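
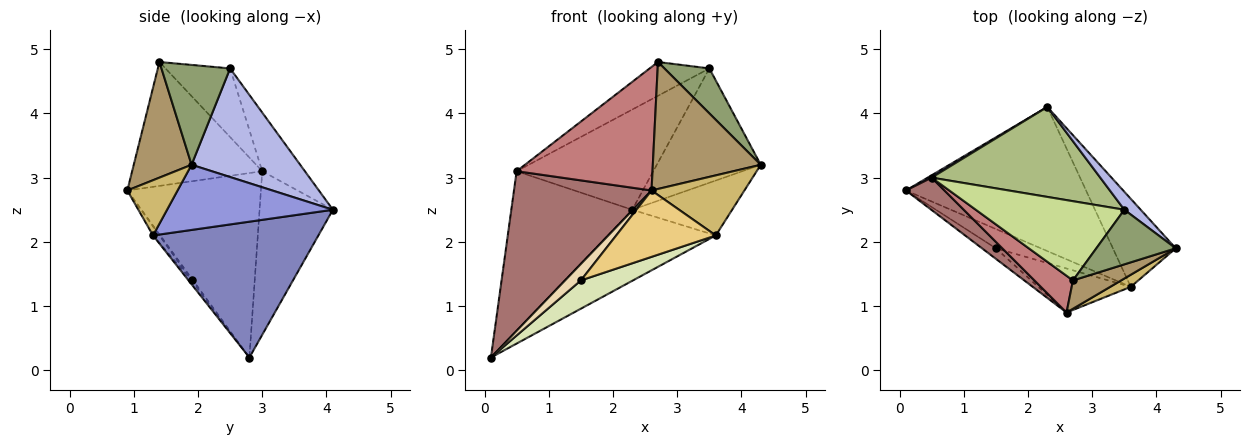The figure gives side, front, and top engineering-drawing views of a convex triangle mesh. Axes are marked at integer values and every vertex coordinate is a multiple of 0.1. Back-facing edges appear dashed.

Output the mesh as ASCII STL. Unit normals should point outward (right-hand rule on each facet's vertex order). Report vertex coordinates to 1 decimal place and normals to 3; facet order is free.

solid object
 facet normal -0.518 0.855 0.013
  outer loop
   vertex 0.5 3.0 3.1
   vertex 2.3 4.1 2.5
   vertex 0.1 2.8 0.2
  endloop
 endfacet
 facet normal 0.560 0.366 -0.743
  outer loop
   vertex 3.6 1.3 2.1
   vertex 0.1 2.8 0.2
   vertex 2.3 4.1 2.5
  endloop
 endfacet
 facet normal 0.660 0.398 -0.637
  outer loop
   vertex 3.6 1.3 2.1
   vertex 2.3 4.1 2.5
   vertex 4.3 1.9 3.2
  endloop
 endfacet
 facet normal 0.718 0.687 0.108
  outer loop
   vertex 3.5 2.5 4.7
   vertex 4.3 1.9 3.2
   vertex 2.3 4.1 2.5
  endloop
 endfacet
 facet normal 0.696 -0.456 0.554
  outer loop
   vertex 3.5 2.5 4.7
   vertex 2.7 1.4 4.8
   vertex 4.3 1.9 3.2
  endloop
 endfacet
 facet normal -0.226 0.725 0.651
  outer loop
   vertex 3.5 2.5 4.7
   vertex 2.3 4.1 2.5
   vertex 0.5 3.0 3.1
  endloop
 endfacet
 facet normal -0.391 0.361 0.846
  outer loop
   vertex 3.5 2.5 4.7
   vertex 0.5 3.0 3.1
   vertex 2.7 1.4 4.8
  endloop
 endfacet
 facet normal -0.048 -0.825 -0.563
  outer loop
   vertex 1.5 1.9 1.4
   vertex 0.1 2.8 0.2
   vertex 3.6 1.3 2.1
  endloop
 endfacet
 facet normal 0.463 -0.865 0.193
  outer loop
   vertex 2.6 0.9 2.8
   vertex 4.3 1.9 3.2
   vertex 2.7 1.4 4.8
  endloop
 endfacet
 facet normal 0.468 -0.866 0.174
  outer loop
   vertex 2.6 0.9 2.8
   vertex 3.6 1.3 2.1
   vertex 4.3 1.9 3.2
  endloop
 endfacet
 facet normal -0.054 -0.832 -0.552
  outer loop
   vertex 2.6 0.9 2.8
   vertex 1.5 1.9 1.4
   vertex 3.6 1.3 2.1
  endloop
 endfacet
 facet normal -0.079 -0.839 -0.538
  outer loop
   vertex 2.6 0.9 2.8
   vertex 0.1 2.8 0.2
   vertex 1.5 1.9 1.4
  endloop
 endfacet
 facet normal -0.689 -0.710 0.144
  outer loop
   vertex 2.6 0.9 2.8
   vertex 0.5 3.0 3.1
   vertex 0.1 2.8 0.2
  endloop
 endfacet
 facet normal -0.676 -0.706 0.210
  outer loop
   vertex 2.6 0.9 2.8
   vertex 2.7 1.4 4.8
   vertex 0.5 3.0 3.1
  endloop
 endfacet
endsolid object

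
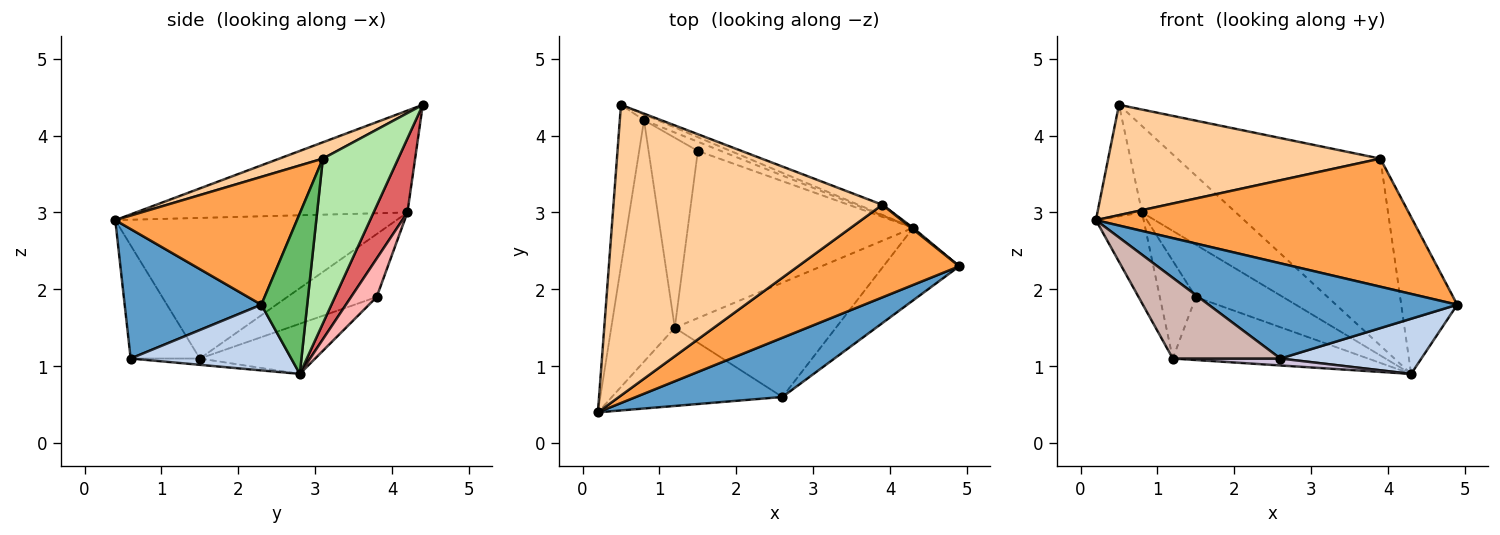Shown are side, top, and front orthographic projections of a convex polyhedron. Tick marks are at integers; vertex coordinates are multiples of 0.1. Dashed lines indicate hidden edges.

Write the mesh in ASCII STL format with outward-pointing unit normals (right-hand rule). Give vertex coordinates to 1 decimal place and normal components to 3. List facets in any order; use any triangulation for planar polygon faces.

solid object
 facet normal 0.423 -0.769 0.479
  outer loop
   vertex 2.6 0.6 1.1
   vertex 4.9 2.3 1.8
   vertex 0.2 0.4 2.9
  endloop
 endfacet
 facet normal 0.568 -0.498 -0.655
  outer loop
   vertex 2.6 0.6 1.1
   vertex 4.3 2.8 0.9
   vertex 4.9 2.3 1.8
  endloop
 endfacet
 facet normal 0.421 -0.735 0.531
  outer loop
   vertex 3.9 3.1 3.7
   vertex 0.2 0.4 2.9
   vertex 4.9 2.3 1.8
  endloop
 endfacet
 facet normal 0.057 -0.354 0.933
  outer loop
   vertex 3.9 3.1 3.7
   vertex 0.5 4.4 4.4
   vertex 0.2 0.4 2.9
  endloop
 endfacet
 facet normal 0.633 0.774 0.008
  outer loop
   vertex 3.9 3.1 3.7
   vertex 4.9 2.3 1.8
   vertex 4.3 2.8 0.9
  endloop
 endfacet
 facet normal 0.348 0.936 -0.051
  outer loop
   vertex 3.9 3.1 3.7
   vertex 4.3 2.8 0.9
   vertex 0.5 4.4 4.4
  endloop
 endfacet
 facet normal 0.339 0.939 -0.062
  outer loop
   vertex 0.8 4.2 3.0
   vertex 0.5 4.4 4.4
   vertex 4.3 2.8 0.9
  endloop
 endfacet
 facet normal 0.278 0.946 -0.167
  outer loop
   vertex 0.8 4.2 3.0
   vertex 4.3 2.8 0.9
   vertex 1.5 3.8 1.9
  endloop
 endfacet
 facet normal -0.961 0.158 -0.228
  outer loop
   vertex 0.8 4.2 3.0
   vertex 0.2 0.4 2.9
   vertex 0.5 4.4 4.4
  endloop
 endfacet
 facet normal -0.039 -0.061 -0.997
  outer loop
   vertex 1.2 1.5 1.1
   vertex 4.3 2.8 0.9
   vertex 2.6 0.6 1.1
  endloop
 endfacet
 facet normal -0.204 0.345 -0.916
  outer loop
   vertex 1.2 1.5 1.1
   vertex 1.5 3.8 1.9
   vertex 4.3 2.8 0.9
  endloop
 endfacet
 facet normal -0.419 -0.652 -0.632
  outer loop
   vertex 1.2 1.5 1.1
   vertex 2.6 0.6 1.1
   vertex 0.2 0.4 2.9
  endloop
 endfacet
 facet normal -0.901 0.153 -0.407
  outer loop
   vertex 1.2 1.5 1.1
   vertex 0.2 0.4 2.9
   vertex 0.8 4.2 3.0
  endloop
 endfacet
 facet normal -0.751 0.302 -0.588
  outer loop
   vertex 1.2 1.5 1.1
   vertex 0.8 4.2 3.0
   vertex 1.5 3.8 1.9
  endloop
 endfacet
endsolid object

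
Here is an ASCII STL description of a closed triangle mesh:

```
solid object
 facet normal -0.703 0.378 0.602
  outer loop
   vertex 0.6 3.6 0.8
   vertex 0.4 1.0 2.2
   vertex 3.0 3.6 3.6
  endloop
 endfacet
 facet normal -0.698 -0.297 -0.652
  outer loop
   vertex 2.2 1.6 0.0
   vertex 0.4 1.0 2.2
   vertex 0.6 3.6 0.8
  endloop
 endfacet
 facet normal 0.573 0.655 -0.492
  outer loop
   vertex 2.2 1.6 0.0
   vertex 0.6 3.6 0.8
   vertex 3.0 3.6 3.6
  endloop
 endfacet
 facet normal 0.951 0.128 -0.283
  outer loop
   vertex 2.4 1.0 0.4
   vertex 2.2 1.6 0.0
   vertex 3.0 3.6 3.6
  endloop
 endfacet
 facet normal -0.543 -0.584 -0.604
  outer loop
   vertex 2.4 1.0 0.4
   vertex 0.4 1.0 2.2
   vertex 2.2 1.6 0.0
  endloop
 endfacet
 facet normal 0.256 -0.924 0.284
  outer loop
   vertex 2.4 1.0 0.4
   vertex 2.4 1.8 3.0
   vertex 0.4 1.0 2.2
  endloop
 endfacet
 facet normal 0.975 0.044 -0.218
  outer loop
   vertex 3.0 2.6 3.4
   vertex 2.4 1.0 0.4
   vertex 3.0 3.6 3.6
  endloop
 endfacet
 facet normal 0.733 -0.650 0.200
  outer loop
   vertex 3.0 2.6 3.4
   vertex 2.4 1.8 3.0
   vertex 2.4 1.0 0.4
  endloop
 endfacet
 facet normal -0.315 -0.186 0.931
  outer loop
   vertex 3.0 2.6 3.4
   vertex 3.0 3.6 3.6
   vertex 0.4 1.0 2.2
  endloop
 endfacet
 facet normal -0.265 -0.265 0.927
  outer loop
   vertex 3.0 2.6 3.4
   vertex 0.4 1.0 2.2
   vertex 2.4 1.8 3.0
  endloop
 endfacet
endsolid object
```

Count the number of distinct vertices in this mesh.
7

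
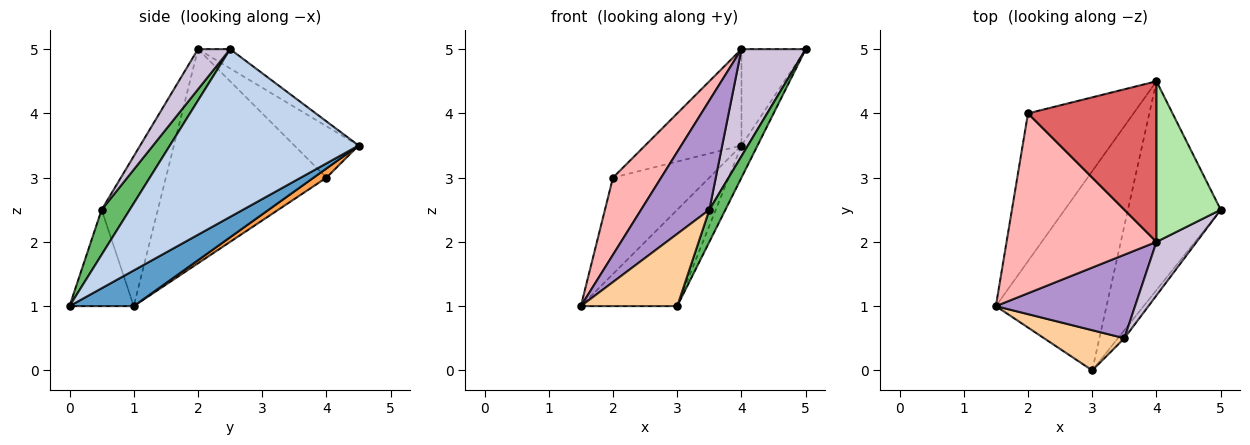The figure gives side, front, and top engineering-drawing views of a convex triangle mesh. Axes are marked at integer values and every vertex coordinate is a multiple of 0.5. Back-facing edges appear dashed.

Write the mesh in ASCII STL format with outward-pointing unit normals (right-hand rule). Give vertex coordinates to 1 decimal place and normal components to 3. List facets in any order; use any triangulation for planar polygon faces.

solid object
 facet normal 0.279 0.418 -0.864
  outer loop
   vertex 3.0 0.0 1.0
   vertex 1.5 1.0 1.0
   vertex 4.0 4.5 3.5
  endloop
 endfacet
 facet normal 0.873 0.074 -0.483
  outer loop
   vertex 3.0 0.0 1.0
   vertex 4.0 4.5 3.5
   vertex 5.0 2.5 5.0
  endloop
 endfacet
 facet normal 0.073 0.545 -0.835
  outer loop
   vertex 2.0 4.0 3.0
   vertex 4.0 4.5 3.5
   vertex 1.5 1.0 1.0
  endloop
 endfacet
 facet normal -0.504 -0.755 0.420
  outer loop
   vertex 3.5 0.5 2.5
   vertex 1.5 1.0 1.0
   vertex 3.0 0.0 1.0
  endloop
 endfacet
 facet normal 0.862 -0.492 -0.123
  outer loop
   vertex 3.5 0.5 2.5
   vertex 3.0 0.0 1.0
   vertex 5.0 2.5 5.0
  endloop
 endfacet
 facet normal -0.249 0.498 0.830
  outer loop
   vertex 4.0 2.0 5.0
   vertex 5.0 2.5 5.0
   vertex 4.0 4.5 3.5
  endloop
 endfacet
 facet normal -0.324 0.487 0.811
  outer loop
   vertex 4.0 2.0 5.0
   vertex 4.0 4.5 3.5
   vertex 2.0 4.0 3.0
  endloop
 endfacet
 facet normal -0.796 -0.239 0.557
  outer loop
   vertex 4.0 2.0 5.0
   vertex 2.0 4.0 3.0
   vertex 1.5 1.0 1.0
  endloop
 endfacet
 facet normal -0.547 -0.665 0.508
  outer loop
   vertex 4.0 2.0 5.0
   vertex 1.5 1.0 1.0
   vertex 3.5 0.5 2.5
  endloop
 endfacet
 facet normal 0.408 -0.816 0.408
  outer loop
   vertex 4.0 2.0 5.0
   vertex 3.5 0.5 2.5
   vertex 5.0 2.5 5.0
  endloop
 endfacet
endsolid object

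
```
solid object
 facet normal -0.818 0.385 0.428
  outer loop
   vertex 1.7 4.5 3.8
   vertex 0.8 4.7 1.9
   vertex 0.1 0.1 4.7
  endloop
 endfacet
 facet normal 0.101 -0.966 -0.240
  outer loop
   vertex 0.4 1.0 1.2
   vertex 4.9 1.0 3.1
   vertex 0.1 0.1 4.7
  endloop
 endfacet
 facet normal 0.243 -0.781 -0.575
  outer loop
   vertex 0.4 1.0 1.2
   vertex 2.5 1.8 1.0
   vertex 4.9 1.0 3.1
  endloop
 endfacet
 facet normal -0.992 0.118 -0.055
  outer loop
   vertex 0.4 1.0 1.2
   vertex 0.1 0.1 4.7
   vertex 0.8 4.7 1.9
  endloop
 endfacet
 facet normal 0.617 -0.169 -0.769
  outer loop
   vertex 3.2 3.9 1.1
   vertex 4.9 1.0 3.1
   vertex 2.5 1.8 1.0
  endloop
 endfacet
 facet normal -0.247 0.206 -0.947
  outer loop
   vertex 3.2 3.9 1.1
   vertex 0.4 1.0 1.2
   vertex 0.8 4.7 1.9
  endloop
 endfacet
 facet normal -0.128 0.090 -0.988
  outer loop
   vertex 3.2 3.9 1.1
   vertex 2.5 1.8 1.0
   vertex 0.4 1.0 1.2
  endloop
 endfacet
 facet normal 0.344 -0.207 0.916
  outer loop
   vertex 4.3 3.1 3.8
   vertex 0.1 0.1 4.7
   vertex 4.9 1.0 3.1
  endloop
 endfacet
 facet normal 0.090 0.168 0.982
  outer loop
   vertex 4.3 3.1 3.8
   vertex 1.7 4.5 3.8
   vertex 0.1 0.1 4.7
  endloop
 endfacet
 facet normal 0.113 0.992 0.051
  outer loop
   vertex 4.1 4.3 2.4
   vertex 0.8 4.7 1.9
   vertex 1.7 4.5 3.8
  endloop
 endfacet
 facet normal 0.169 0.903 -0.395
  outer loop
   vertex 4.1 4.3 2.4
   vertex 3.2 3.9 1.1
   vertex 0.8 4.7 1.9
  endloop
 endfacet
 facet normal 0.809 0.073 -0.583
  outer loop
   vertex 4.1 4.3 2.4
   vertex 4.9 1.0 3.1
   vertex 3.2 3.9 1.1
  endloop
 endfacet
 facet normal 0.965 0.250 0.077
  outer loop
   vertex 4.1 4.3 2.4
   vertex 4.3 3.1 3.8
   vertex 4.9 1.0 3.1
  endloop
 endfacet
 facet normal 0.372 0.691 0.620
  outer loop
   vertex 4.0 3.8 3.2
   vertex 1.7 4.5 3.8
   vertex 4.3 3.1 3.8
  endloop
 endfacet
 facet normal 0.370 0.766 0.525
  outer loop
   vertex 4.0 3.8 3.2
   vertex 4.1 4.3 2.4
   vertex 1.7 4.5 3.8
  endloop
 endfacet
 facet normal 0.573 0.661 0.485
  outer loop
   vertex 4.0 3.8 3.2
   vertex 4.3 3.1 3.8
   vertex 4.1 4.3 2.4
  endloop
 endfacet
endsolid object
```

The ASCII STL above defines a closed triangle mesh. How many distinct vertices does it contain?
10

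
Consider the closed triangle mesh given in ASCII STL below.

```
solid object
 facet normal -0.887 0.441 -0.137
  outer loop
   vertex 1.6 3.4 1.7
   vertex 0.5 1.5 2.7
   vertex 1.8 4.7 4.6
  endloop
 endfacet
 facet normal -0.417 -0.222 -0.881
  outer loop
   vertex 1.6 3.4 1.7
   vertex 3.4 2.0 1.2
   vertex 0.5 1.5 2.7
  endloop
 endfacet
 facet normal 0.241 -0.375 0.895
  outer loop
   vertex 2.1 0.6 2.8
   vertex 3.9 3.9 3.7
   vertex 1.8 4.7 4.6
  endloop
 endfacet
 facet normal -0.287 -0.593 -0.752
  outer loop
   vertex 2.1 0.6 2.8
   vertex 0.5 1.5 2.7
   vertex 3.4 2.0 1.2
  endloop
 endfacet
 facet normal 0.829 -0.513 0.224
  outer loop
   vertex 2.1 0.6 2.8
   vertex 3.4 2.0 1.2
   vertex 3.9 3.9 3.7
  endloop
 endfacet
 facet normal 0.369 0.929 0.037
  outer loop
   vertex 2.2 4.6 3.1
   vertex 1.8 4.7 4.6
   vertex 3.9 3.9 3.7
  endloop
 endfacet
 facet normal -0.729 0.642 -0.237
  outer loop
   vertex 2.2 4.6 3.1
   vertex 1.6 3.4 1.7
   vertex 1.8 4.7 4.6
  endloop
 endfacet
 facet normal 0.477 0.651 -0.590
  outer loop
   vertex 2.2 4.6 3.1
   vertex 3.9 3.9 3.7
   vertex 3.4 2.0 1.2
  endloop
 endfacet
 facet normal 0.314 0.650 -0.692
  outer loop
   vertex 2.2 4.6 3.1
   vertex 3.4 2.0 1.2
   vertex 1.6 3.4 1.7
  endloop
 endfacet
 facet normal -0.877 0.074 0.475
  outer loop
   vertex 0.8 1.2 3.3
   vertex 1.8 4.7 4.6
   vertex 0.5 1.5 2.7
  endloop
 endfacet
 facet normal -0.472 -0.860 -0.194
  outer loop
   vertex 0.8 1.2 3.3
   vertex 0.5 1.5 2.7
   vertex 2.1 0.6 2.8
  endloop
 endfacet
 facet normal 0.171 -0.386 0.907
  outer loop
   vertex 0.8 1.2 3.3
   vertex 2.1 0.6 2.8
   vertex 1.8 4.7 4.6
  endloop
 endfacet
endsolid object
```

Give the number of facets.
12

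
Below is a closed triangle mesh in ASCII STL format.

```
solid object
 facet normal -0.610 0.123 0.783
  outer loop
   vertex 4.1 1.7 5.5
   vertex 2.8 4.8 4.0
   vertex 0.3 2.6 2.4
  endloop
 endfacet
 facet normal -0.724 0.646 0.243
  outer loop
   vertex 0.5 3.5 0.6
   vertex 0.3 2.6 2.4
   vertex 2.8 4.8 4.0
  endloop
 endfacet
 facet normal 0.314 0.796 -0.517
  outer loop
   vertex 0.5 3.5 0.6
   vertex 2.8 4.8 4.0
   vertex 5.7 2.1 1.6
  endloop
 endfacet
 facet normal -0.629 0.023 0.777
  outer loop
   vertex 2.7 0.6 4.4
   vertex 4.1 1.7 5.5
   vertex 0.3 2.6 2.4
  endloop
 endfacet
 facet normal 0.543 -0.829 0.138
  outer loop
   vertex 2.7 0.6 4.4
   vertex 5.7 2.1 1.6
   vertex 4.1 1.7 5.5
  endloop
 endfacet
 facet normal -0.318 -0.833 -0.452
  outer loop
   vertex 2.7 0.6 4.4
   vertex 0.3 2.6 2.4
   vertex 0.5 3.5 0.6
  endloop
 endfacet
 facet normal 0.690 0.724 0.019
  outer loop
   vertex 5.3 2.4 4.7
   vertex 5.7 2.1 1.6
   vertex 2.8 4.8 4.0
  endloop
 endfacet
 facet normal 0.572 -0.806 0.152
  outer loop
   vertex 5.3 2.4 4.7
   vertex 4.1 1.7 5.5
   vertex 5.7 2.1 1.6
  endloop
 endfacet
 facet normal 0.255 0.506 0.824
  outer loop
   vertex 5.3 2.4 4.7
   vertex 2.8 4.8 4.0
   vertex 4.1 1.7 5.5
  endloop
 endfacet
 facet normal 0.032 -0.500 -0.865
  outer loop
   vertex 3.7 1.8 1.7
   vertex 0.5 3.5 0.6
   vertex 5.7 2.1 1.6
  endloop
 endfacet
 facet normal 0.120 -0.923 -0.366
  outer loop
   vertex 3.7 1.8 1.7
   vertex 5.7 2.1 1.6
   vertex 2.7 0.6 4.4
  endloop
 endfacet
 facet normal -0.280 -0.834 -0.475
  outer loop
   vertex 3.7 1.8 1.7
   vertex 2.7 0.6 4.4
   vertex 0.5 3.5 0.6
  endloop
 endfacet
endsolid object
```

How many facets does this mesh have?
12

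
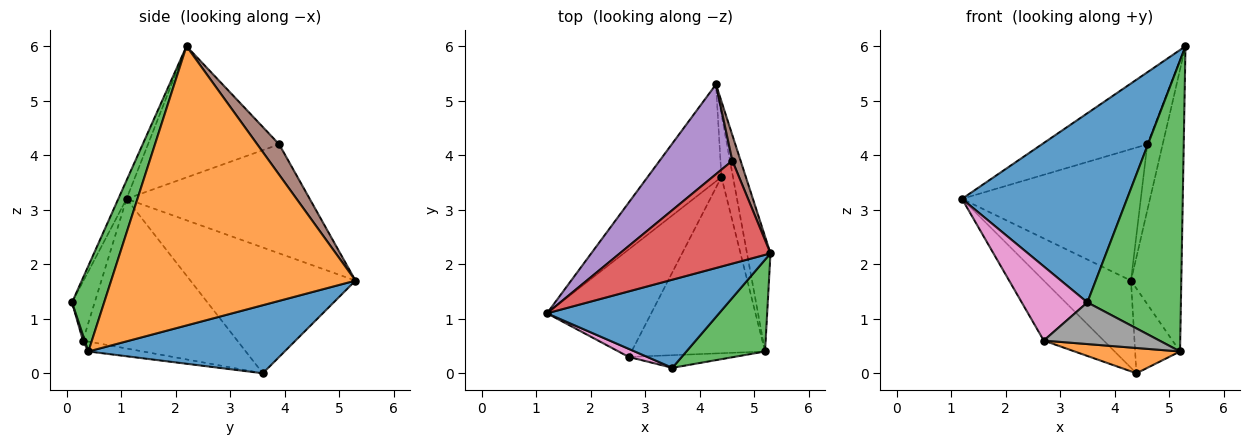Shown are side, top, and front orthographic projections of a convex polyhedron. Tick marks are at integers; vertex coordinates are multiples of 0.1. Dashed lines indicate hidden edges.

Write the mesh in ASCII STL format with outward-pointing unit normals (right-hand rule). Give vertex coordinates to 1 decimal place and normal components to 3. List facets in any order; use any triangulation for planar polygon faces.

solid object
 facet normal -0.045 -0.906 0.422
  outer loop
   vertex 3.5 0.1 1.3
   vertex 5.3 2.2 6.0
   vertex 1.2 1.1 3.2
  endloop
 endfacet
 facet normal 0.976 0.201 -0.082
  outer loop
   vertex 5.2 0.4 0.4
   vertex 4.3 5.3 1.7
   vertex 5.3 2.2 6.0
  endloop
 endfacet
 facet normal 0.311 -0.906 0.286
  outer loop
   vertex 5.2 0.4 0.4
   vertex 5.3 2.2 6.0
   vertex 3.5 0.1 1.3
  endloop
 endfacet
 facet normal -0.581 0.467 0.667
  outer loop
   vertex 4.6 3.9 4.2
   vertex 1.2 1.1 3.2
   vertex 5.3 2.2 6.0
  endloop
 endfacet
 facet normal -0.646 0.630 0.431
  outer loop
   vertex 4.6 3.9 4.2
   vertex 4.3 5.3 1.7
   vertex 1.2 1.1 3.2
  endloop
 endfacet
 facet normal 0.800 0.559 0.217
  outer loop
   vertex 4.6 3.9 4.2
   vertex 5.3 2.2 6.0
   vertex 4.3 5.3 1.7
  endloop
 endfacet
 facet normal -0.324 -0.940 0.102
  outer loop
   vertex 2.7 0.3 0.6
   vertex 3.5 0.1 1.3
   vertex 1.2 1.1 3.2
  endloop
 endfacet
 facet normal 0.015 -0.957 -0.291
  outer loop
   vertex 2.7 0.3 0.6
   vertex 5.2 0.4 0.4
   vertex 3.5 0.1 1.3
  endloop
 endfacet
 facet normal -0.785 0.415 -0.461
  outer loop
   vertex 4.4 3.6 0.0
   vertex 1.2 1.1 3.2
   vertex 4.3 5.3 1.7
  endloop
 endfacet
 facet normal -0.782 0.304 -0.545
  outer loop
   vertex 4.4 3.6 0.0
   vertex 2.7 0.3 0.6
   vertex 1.2 1.1 3.2
  endloop
 endfacet
 facet normal 0.962 0.220 -0.163
  outer loop
   vertex 4.4 3.6 0.0
   vertex 4.3 5.3 1.7
   vertex 5.2 0.4 0.4
  endloop
 endfacet
 facet normal -0.073 -0.142 -0.987
  outer loop
   vertex 4.4 3.6 0.0
   vertex 5.2 0.4 0.4
   vertex 2.7 0.3 0.6
  endloop
 endfacet
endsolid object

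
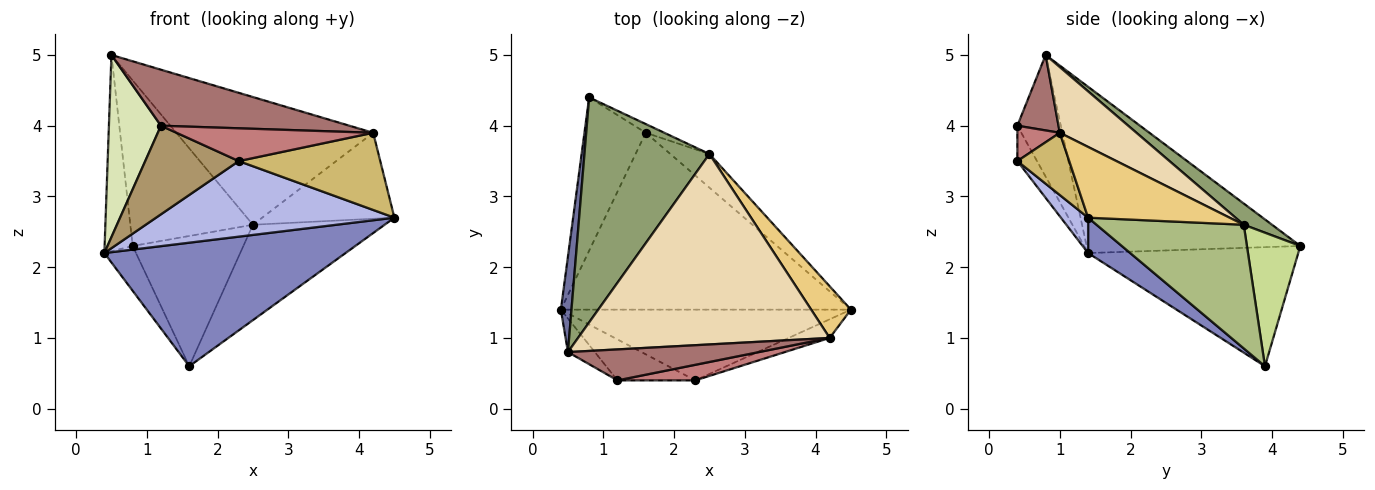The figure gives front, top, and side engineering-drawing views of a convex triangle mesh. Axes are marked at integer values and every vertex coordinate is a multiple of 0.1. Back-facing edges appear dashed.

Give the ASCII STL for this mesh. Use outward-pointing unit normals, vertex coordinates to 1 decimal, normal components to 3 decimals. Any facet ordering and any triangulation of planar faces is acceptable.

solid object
 facet normal -0.990 0.130 0.063
  outer loop
   vertex 0.5 0.8 5.0
   vertex 0.8 4.4 2.3
   vertex 0.4 1.4 2.2
  endloop
 endfacet
 facet normal 0.099 -0.570 -0.816
  outer loop
   vertex 1.6 3.9 0.6
   vertex 4.5 1.4 2.7
   vertex 0.4 1.4 2.2
  endloop
 endfacet
 facet normal -0.881 0.133 -0.454
  outer loop
   vertex 1.6 3.9 0.6
   vertex 0.4 1.4 2.2
   vertex 0.8 4.4 2.3
  endloop
 endfacet
 facet normal 0.083 -0.728 -0.681
  outer loop
   vertex 2.3 0.4 3.5
   vertex 0.4 1.4 2.2
   vertex 4.5 1.4 2.7
  endloop
 endfacet
 facet normal 0.136 0.587 0.798
  outer loop
   vertex 2.5 3.6 2.6
   vertex 0.8 4.4 2.3
   vertex 0.5 0.8 5.0
  endloop
 endfacet
 facet normal 0.725 0.649 -0.229
  outer loop
   vertex 2.5 3.6 2.6
   vertex 4.5 1.4 2.7
   vertex 1.6 3.9 0.6
  endloop
 endfacet
 facet normal 0.434 0.899 -0.060
  outer loop
   vertex 2.5 3.6 2.6
   vertex 1.6 3.9 0.6
   vertex 0.8 4.4 2.3
  endloop
 endfacet
 facet normal -0.635 -0.760 -0.140
  outer loop
   vertex 1.2 0.4 4.0
   vertex 0.5 0.8 5.0
   vertex 0.4 1.4 2.2
  endloop
 endfacet
 facet normal -0.187 -0.892 -0.412
  outer loop
   vertex 1.2 0.4 4.0
   vertex 0.4 1.4 2.2
   vertex 2.3 0.4 3.5
  endloop
 endfacet
 facet normal 0.336 -0.916 -0.221
  outer loop
   vertex 4.2 1.0 3.9
   vertex 2.3 0.4 3.5
   vertex 4.5 1.4 2.7
  endloop
 endfacet
 facet normal 0.676 0.632 0.380
  outer loop
   vertex 4.2 1.0 3.9
   vertex 4.5 1.4 2.7
   vertex 2.5 3.6 2.6
  endloop
 endfacet
 facet normal 0.212 0.544 0.812
  outer loop
   vertex 4.2 1.0 3.9
   vertex 2.5 3.6 2.6
   vertex 0.5 0.8 5.0
  endloop
 endfacet
 facet normal 0.188 -0.860 0.475
  outer loop
   vertex 4.2 1.0 3.9
   vertex 0.5 0.8 5.0
   vertex 1.2 0.4 4.0
  endloop
 endfacet
 facet normal 0.191 -0.887 0.421
  outer loop
   vertex 4.2 1.0 3.9
   vertex 1.2 0.4 4.0
   vertex 2.3 0.4 3.5
  endloop
 endfacet
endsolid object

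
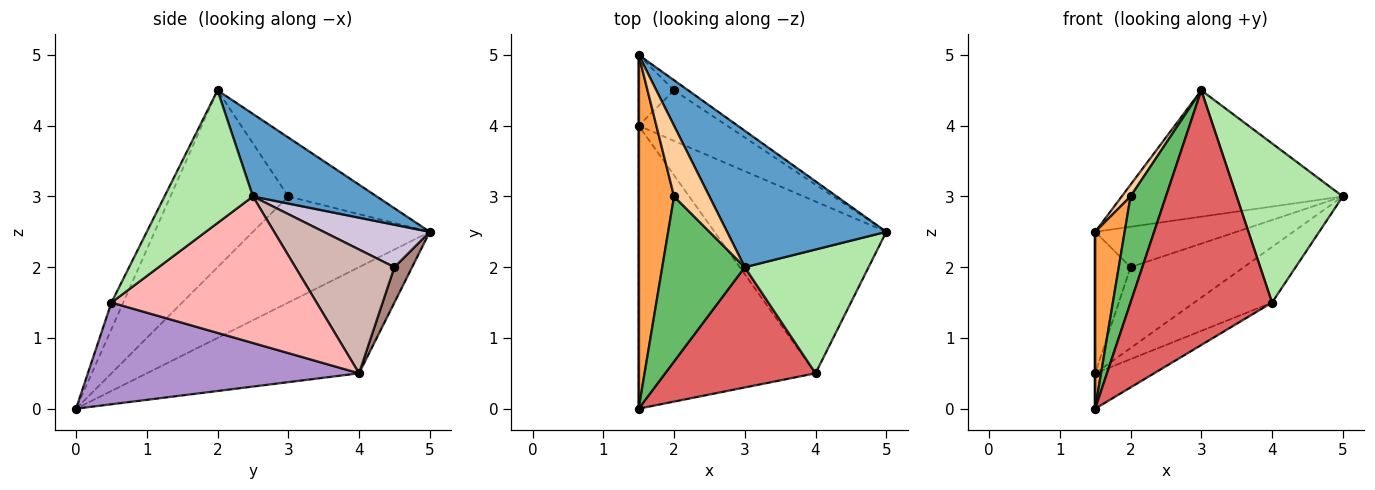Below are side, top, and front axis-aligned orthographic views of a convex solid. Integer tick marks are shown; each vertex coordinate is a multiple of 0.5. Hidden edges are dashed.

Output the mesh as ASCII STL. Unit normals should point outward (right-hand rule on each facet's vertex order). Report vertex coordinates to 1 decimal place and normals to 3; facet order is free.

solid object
 facet normal 0.356 0.635 0.686
  outer loop
   vertex 3.0 2.0 4.5
   vertex 5.0 2.5 3.0
   vertex 1.5 5.0 2.5
  endloop
 endfacet
 facet normal -1.000 0.000 0.000
  outer loop
   vertex 1.5 4.0 0.5
   vertex 1.5 0.0 0.0
   vertex 1.5 5.0 2.5
  endloop
 endfacet
 facet normal -0.937 -0.156 0.312
  outer loop
   vertex 2.0 3.0 3.0
   vertex 1.5 5.0 2.5
   vertex 1.5 0.0 0.0
  endloop
 endfacet
 facet normal -0.854 -0.085 0.513
  outer loop
   vertex 2.0 3.0 3.0
   vertex 3.0 2.0 4.5
   vertex 1.5 5.0 2.5
  endloop
 endfacet
 facet normal -0.874 -0.262 0.408
  outer loop
   vertex 2.0 3.0 3.0
   vertex 1.5 0.0 0.0
   vertex 3.0 2.0 4.5
  endloop
 endfacet
 facet normal 0.550 -0.659 0.513
  outer loop
   vertex 4.0 0.5 1.5
   vertex 5.0 2.5 3.0
   vertex 3.0 2.0 4.5
  endloop
 endfacet
 facet normal -0.075 -0.902 0.426
  outer loop
   vertex 4.0 0.5 1.5
   vertex 3.0 2.0 4.5
   vertex 1.5 0.0 0.0
  endloop
 endfacet
 facet normal 0.630 0.239 -0.739
  outer loop
   vertex 4.0 0.5 1.5
   vertex 1.5 4.0 0.5
   vertex 5.0 2.5 3.0
  endloop
 endfacet
 facet normal 0.496 0.108 -0.862
  outer loop
   vertex 4.0 0.5 1.5
   vertex 1.5 0.0 0.0
   vertex 1.5 4.0 0.5
  endloop
 endfacet
 facet normal 0.588 0.784 -0.196
  outer loop
   vertex 2.0 4.5 2.0
   vertex 1.5 5.0 2.5
   vertex 5.0 2.5 3.0
  endloop
 endfacet
 facet normal 0.408 0.816 -0.408
  outer loop
   vertex 2.0 4.5 2.0
   vertex 1.5 4.0 0.5
   vertex 1.5 5.0 2.5
  endloop
 endfacet
 facet normal 0.596 0.681 -0.426
  outer loop
   vertex 2.0 4.5 2.0
   vertex 5.0 2.5 3.0
   vertex 1.5 4.0 0.5
  endloop
 endfacet
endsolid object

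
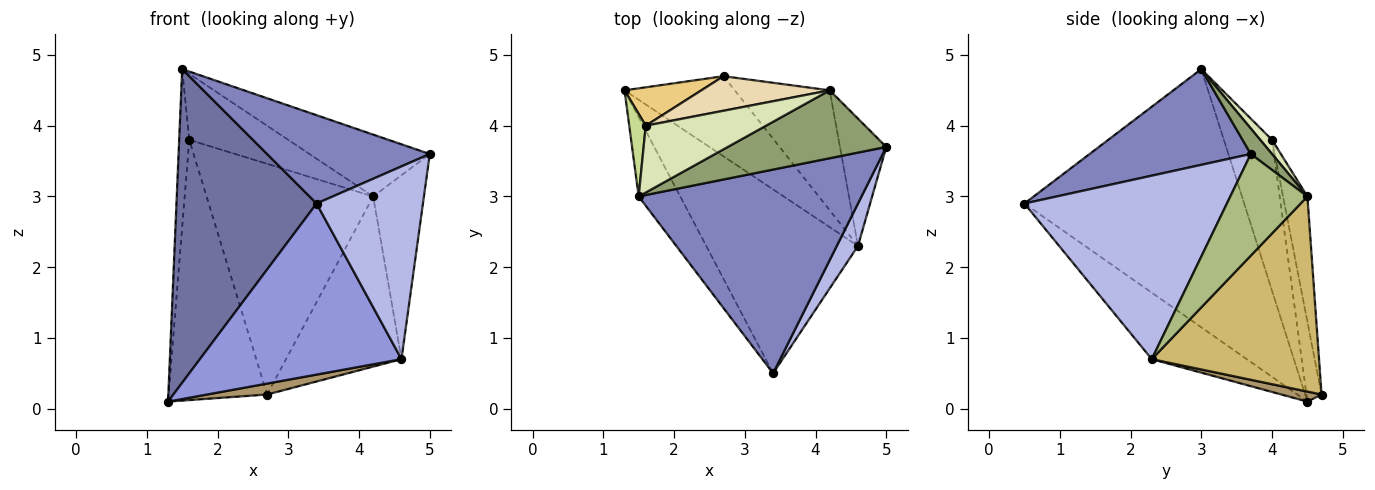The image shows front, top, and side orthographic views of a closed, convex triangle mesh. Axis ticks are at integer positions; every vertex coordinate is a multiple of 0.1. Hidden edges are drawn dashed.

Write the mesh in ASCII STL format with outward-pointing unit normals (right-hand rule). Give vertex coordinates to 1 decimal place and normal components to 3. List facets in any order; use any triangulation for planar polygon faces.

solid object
 facet normal -0.836 -0.533 -0.134
  outer loop
   vertex 1.5 3.0 4.8
   vertex 1.3 4.5 0.1
   vertex 3.4 0.5 2.9
  endloop
 endfacet
 facet normal 0.367 -0.370 0.854
  outer loop
   vertex 1.5 3.0 4.8
   vertex 3.4 0.5 2.9
   vertex 5.0 3.7 3.6
  endloop
 endfacet
 facet normal -0.306 -0.648 -0.697
  outer loop
   vertex 4.6 2.3 0.7
   vertex 3.4 0.5 2.9
   vertex 1.3 4.5 0.1
  endloop
 endfacet
 facet normal 0.881 -0.463 0.102
  outer loop
   vertex 4.6 2.3 0.7
   vertex 5.0 3.7 3.6
   vertex 3.4 0.5 2.9
  endloop
 endfacet
 facet normal 0.118 0.669 0.734
  outer loop
   vertex 4.2 4.5 3.0
   vertex 1.5 3.0 4.8
   vertex 5.0 3.7 3.6
  endloop
 endfacet
 facet normal 0.781 0.514 -0.356
  outer loop
   vertex 4.2 4.5 3.0
   vertex 5.0 3.7 3.6
   vertex 4.6 2.3 0.7
  endloop
 endfacet
 facet normal -0.973 0.204 0.106
  outer loop
   vertex 1.6 4.0 3.8
   vertex 1.3 4.5 0.1
   vertex 1.5 3.0 4.8
  endloop
 endfacet
 facet normal 0.083 0.700 0.709
  outer loop
   vertex 1.6 4.0 3.8
   vertex 1.5 3.0 4.8
   vertex 4.2 4.5 3.0
  endloop
 endfacet
 facet normal 0.090 -0.135 -0.987
  outer loop
   vertex 2.7 4.7 0.2
   vertex 4.6 2.3 0.7
   vertex 1.3 4.5 0.1
  endloop
 endfacet
 facet normal 0.764 0.527 -0.372
  outer loop
   vertex 2.7 4.7 0.2
   vertex 4.2 4.5 3.0
   vertex 4.6 2.3 0.7
  endloop
 endfacet
 facet normal -0.150 0.978 0.144
  outer loop
   vertex 2.7 4.7 0.2
   vertex 1.3 4.5 0.1
   vertex 1.6 4.0 3.8
  endloop
 endfacet
 facet normal -0.143 0.979 0.147
  outer loop
   vertex 2.7 4.7 0.2
   vertex 1.6 4.0 3.8
   vertex 4.2 4.5 3.0
  endloop
 endfacet
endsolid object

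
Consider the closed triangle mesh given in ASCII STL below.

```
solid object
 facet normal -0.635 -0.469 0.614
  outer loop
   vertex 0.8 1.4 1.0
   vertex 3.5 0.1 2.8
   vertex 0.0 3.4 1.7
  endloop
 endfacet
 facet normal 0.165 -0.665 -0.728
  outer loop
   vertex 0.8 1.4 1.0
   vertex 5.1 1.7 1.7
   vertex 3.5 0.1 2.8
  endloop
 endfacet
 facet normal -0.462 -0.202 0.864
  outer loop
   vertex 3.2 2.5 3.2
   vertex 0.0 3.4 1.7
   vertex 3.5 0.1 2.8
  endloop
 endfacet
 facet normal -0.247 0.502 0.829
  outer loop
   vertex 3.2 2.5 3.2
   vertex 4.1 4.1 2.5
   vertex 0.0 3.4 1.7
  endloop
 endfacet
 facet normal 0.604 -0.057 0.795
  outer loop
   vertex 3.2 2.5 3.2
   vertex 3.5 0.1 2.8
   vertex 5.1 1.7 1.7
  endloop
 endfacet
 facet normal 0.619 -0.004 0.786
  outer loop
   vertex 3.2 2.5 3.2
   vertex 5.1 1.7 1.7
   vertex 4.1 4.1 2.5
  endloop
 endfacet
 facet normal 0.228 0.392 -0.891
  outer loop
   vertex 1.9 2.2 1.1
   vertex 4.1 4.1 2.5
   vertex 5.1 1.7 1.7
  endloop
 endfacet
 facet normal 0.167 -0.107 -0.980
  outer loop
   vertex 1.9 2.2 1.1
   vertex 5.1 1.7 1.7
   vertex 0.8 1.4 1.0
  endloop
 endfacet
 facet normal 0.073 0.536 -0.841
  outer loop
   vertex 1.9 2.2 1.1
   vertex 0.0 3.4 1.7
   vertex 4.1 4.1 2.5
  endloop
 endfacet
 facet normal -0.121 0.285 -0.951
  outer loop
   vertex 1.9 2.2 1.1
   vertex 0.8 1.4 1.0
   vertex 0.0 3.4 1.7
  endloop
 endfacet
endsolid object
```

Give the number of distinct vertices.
7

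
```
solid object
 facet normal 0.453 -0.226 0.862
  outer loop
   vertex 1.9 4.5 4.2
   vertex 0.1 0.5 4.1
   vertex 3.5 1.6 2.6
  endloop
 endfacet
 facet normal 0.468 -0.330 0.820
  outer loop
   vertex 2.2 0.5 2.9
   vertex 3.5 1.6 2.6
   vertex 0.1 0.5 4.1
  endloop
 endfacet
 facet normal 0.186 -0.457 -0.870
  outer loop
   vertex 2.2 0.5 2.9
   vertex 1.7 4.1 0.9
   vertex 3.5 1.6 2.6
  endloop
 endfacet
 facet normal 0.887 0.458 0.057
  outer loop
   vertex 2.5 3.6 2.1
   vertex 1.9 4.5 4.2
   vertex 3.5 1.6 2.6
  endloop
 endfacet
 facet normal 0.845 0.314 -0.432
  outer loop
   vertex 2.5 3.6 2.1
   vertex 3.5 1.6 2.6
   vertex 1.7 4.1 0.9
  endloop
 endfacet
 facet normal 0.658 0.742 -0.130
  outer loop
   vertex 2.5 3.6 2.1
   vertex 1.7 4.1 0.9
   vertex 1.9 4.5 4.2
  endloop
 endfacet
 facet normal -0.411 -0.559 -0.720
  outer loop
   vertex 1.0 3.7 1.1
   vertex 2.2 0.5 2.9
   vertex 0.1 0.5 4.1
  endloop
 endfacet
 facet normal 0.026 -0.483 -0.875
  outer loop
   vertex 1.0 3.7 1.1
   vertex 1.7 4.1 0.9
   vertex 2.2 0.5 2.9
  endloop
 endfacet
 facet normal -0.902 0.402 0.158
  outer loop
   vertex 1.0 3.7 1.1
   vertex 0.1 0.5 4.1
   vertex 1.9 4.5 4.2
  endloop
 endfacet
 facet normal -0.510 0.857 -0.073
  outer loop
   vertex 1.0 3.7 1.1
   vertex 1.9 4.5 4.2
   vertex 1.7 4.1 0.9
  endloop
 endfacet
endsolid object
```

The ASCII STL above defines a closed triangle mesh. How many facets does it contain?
10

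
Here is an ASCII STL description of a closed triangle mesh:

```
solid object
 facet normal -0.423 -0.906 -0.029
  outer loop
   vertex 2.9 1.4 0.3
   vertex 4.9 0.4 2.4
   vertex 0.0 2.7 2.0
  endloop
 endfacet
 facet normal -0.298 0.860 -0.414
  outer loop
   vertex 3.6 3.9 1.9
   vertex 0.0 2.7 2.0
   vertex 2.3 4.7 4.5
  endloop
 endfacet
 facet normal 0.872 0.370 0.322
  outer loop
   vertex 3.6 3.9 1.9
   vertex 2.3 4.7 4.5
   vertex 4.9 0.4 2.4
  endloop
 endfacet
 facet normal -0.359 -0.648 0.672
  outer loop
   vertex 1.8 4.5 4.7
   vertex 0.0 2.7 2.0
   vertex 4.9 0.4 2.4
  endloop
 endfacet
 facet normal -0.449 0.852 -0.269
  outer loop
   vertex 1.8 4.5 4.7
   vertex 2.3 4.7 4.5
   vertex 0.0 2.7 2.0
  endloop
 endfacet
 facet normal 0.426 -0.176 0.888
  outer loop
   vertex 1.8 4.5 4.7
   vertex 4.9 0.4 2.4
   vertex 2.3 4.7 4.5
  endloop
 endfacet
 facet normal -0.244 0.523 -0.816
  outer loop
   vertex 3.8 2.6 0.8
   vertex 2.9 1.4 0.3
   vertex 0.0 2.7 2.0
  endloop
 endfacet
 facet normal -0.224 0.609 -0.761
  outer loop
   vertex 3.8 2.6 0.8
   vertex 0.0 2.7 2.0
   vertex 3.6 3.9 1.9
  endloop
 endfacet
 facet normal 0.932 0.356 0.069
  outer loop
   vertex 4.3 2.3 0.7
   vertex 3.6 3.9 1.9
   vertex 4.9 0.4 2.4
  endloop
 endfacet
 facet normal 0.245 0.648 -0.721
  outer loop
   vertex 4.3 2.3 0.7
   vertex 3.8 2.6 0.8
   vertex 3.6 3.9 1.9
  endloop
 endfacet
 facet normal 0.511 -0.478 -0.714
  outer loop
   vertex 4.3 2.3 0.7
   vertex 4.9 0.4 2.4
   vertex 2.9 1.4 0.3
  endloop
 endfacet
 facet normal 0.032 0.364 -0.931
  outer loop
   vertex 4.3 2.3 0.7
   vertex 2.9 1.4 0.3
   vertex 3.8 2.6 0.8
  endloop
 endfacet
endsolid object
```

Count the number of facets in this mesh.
12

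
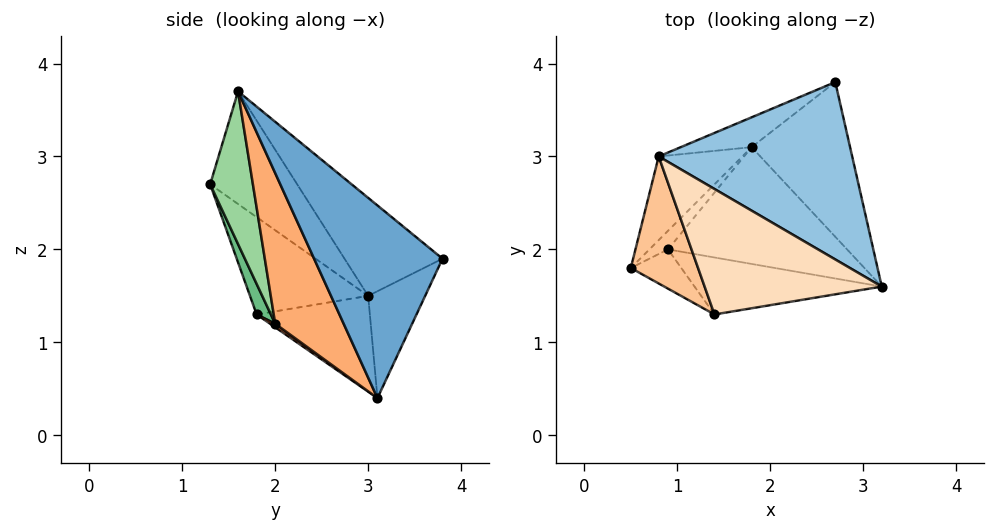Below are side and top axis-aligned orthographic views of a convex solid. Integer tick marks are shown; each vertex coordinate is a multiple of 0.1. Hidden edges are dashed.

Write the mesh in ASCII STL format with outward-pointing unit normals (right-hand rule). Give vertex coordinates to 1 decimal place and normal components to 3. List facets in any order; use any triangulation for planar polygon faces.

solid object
 facet normal 0.878 -0.167 -0.449
  outer loop
   vertex 1.8 3.1 0.4
   vertex 2.7 3.8 1.9
   vertex 3.2 1.6 3.7
  endloop
 endfacet
 facet normal -0.383 0.531 0.756
  outer loop
   vertex 0.8 3.0 1.5
   vertex 3.2 1.6 3.7
   vertex 2.7 3.8 1.9
  endloop
 endfacet
 facet normal -0.722 0.286 -0.630
  outer loop
   vertex 0.8 3.0 1.5
   vertex 1.8 3.1 0.4
   vertex 0.5 1.8 1.3
  endloop
 endfacet
 facet normal -0.338 0.914 -0.224
  outer loop
   vertex 0.8 3.0 1.5
   vertex 2.7 3.8 1.9
   vertex 1.8 3.1 0.4
  endloop
 endfacet
 facet normal 0.143 -0.656 -0.741
  outer loop
   vertex 0.9 2.0 1.2
   vertex 0.5 1.8 1.3
   vertex 1.8 3.1 0.4
  endloop
 endfacet
 facet normal 0.437 -0.735 -0.519
  outer loop
   vertex 0.9 2.0 1.2
   vertex 1.8 3.1 0.4
   vertex 3.2 1.6 3.7
  endloop
 endfacet
 facet normal -0.818 0.110 0.565
  outer loop
   vertex 1.4 1.3 2.7
   vertex 0.8 3.0 1.5
   vertex 0.5 1.8 1.3
  endloop
 endfacet
 facet normal -0.497 0.376 0.782
  outer loop
   vertex 1.4 1.3 2.7
   vertex 3.2 1.6 3.7
   vertex 0.8 3.0 1.5
  endloop
 endfacet
 facet normal 0.292 -0.826 -0.483
  outer loop
   vertex 1.4 1.3 2.7
   vertex 0.5 1.8 1.3
   vertex 0.9 2.0 1.2
  endloop
 endfacet
 facet normal 0.403 -0.771 -0.494
  outer loop
   vertex 1.4 1.3 2.7
   vertex 0.9 2.0 1.2
   vertex 3.2 1.6 3.7
  endloop
 endfacet
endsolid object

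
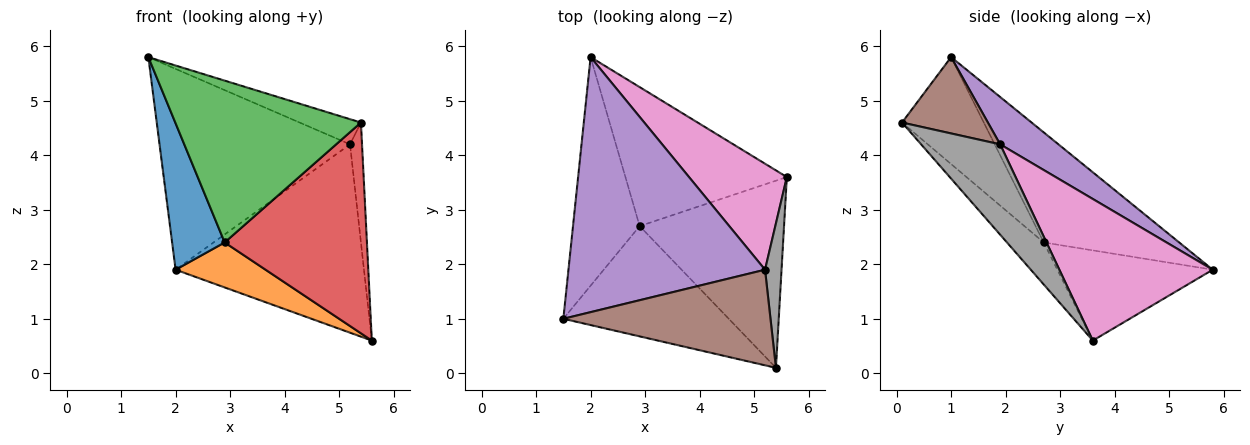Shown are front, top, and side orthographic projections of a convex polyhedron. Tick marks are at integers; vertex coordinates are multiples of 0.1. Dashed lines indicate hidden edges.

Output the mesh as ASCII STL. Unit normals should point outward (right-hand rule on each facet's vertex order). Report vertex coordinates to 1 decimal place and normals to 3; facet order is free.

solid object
 facet normal -0.812 -0.315 -0.492
  outer loop
   vertex 2.9 2.7 2.4
   vertex 1.5 1.0 5.8
   vertex 2.0 5.8 1.9
  endloop
 endfacet
 facet normal -0.469 -0.272 -0.840
  outer loop
   vertex 2.9 2.7 2.4
   vertex 2.0 5.8 1.9
   vertex 5.6 3.6 0.6
  endloop
 endfacet
 facet normal -0.342 -0.777 -0.529
  outer loop
   vertex 2.9 2.7 2.4
   vertex 5.4 0.1 4.6
   vertex 1.5 1.0 5.8
  endloop
 endfacet
 facet normal -0.190 -0.734 -0.652
  outer loop
   vertex 2.9 2.7 2.4
   vertex 5.6 3.6 0.6
   vertex 5.4 0.1 4.6
  endloop
 endfacet
 facet normal 0.186 0.608 0.772
  outer loop
   vertex 5.2 1.9 4.2
   vertex 2.0 5.8 1.9
   vertex 1.5 1.0 5.8
  endloop
 endfacet
 facet normal 0.336 0.240 0.911
  outer loop
   vertex 5.2 1.9 4.2
   vertex 1.5 1.0 5.8
   vertex 5.4 0.1 4.6
  endloop
 endfacet
 facet normal 0.579 0.711 0.400
  outer loop
   vertex 5.2 1.9 4.2
   vertex 5.6 3.6 0.6
   vertex 2.0 5.8 1.9
  endloop
 endfacet
 facet normal 0.973 0.148 0.178
  outer loop
   vertex 5.2 1.9 4.2
   vertex 5.4 0.1 4.6
   vertex 5.6 3.6 0.6
  endloop
 endfacet
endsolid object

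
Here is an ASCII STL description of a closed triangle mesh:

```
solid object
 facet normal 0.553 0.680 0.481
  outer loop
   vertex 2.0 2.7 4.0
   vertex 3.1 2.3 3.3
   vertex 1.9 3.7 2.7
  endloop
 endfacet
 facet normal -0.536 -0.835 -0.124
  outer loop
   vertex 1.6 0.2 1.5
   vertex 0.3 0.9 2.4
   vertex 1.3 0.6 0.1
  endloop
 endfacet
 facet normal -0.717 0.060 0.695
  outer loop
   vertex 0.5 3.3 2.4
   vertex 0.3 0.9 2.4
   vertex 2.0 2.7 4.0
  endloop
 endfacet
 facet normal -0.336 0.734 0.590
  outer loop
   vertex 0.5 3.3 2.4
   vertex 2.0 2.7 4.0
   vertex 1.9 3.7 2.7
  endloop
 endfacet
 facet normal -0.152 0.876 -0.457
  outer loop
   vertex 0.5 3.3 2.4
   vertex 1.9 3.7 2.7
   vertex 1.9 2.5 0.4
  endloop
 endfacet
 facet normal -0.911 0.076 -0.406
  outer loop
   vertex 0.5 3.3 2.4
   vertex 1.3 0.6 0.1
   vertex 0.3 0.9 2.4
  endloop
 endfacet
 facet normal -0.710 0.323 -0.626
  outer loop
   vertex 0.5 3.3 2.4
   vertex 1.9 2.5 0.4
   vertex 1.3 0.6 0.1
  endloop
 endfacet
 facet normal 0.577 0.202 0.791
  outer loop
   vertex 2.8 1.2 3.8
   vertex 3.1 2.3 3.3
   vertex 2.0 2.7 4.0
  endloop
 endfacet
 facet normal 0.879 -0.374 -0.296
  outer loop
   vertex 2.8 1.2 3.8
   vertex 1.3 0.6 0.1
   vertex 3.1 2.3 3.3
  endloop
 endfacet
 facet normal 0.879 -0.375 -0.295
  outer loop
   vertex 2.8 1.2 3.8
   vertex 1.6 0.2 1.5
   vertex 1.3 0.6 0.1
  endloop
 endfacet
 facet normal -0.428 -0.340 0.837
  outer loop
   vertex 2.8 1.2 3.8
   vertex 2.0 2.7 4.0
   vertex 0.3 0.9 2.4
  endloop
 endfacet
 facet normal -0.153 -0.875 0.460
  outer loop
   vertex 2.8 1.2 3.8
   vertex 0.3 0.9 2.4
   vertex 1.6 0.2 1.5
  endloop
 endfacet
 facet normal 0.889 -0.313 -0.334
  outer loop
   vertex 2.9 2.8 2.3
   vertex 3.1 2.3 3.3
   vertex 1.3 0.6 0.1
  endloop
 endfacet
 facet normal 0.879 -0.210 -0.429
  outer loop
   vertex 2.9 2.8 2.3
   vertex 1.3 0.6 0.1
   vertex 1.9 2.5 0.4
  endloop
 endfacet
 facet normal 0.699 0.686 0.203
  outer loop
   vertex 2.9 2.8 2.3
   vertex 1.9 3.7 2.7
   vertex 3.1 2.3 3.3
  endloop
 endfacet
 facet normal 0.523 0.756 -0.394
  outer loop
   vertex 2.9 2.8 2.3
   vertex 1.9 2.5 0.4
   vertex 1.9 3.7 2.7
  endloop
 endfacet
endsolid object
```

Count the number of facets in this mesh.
16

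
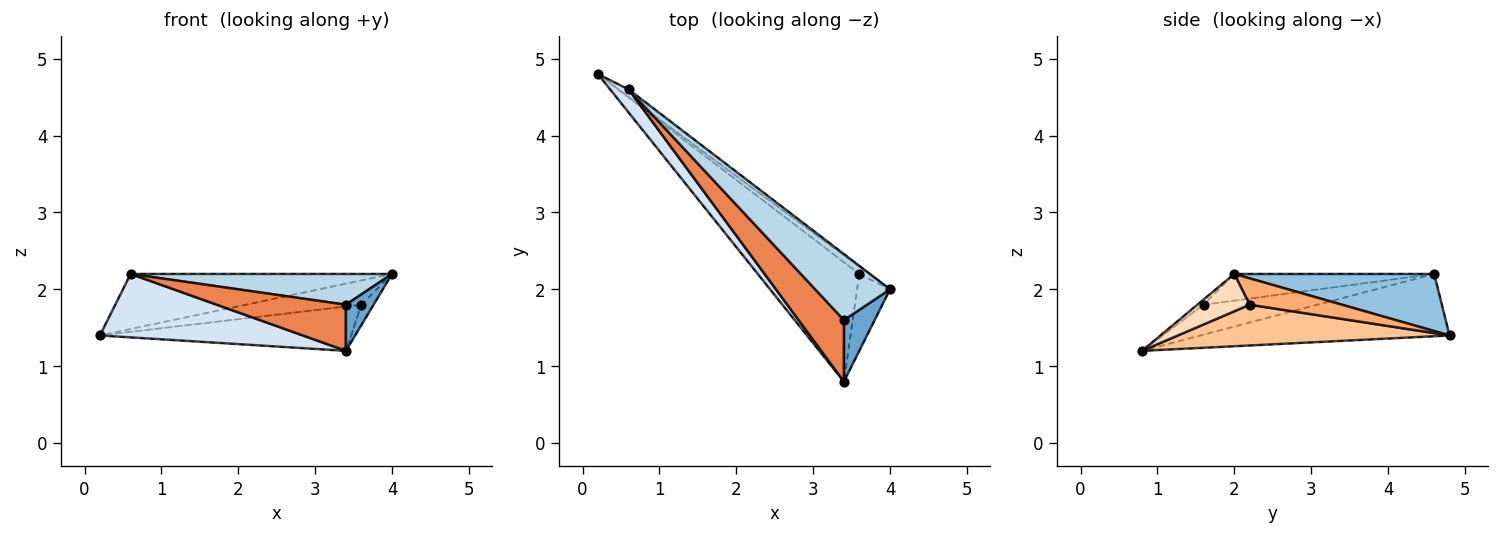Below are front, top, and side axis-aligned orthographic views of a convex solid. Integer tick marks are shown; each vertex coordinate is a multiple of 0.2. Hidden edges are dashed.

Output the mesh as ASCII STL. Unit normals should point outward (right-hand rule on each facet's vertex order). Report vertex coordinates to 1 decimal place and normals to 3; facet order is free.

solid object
 facet normal -0.132 -0.595 0.793
  outer loop
   vertex 3.4 1.6 1.8
   vertex 3.4 0.8 1.2
   vertex 4.0 2.0 2.2
  endloop
 endfacet
 facet normal 0.604 0.790 -0.105
  outer loop
   vertex 0.6 4.6 2.2
   vertex 4.0 2.0 2.2
   vertex 0.2 4.8 1.4
  endloop
 endfacet
 facet normal -0.307 -0.402 0.863
  outer loop
   vertex 0.6 4.6 2.2
   vertex 3.4 1.6 1.8
   vertex 4.0 2.0 2.2
  endloop
 endfacet
 facet normal -0.756 -0.616 0.224
  outer loop
   vertex 0.6 4.6 2.2
   vertex 0.2 4.8 1.4
   vertex 3.4 0.8 1.2
  endloop
 endfacet
 facet normal -0.467 -0.530 0.707
  outer loop
   vertex 0.6 4.6 2.2
   vertex 3.4 0.8 1.2
   vertex 3.4 1.6 1.8
  endloop
 endfacet
 facet normal 0.608 0.760 -0.228
  outer loop
   vertex 3.6 2.2 1.8
   vertex 0.2 4.8 1.4
   vertex 4.0 2.0 2.2
  endloop
 endfacet
 facet normal 0.352 0.326 -0.877
  outer loop
   vertex 3.6 2.2 1.8
   vertex 3.4 0.8 1.2
   vertex 0.2 4.8 1.4
  endloop
 endfacet
 facet normal 0.738 0.174 -0.652
  outer loop
   vertex 3.6 2.2 1.8
   vertex 4.0 2.0 2.2
   vertex 3.4 0.8 1.2
  endloop
 endfacet
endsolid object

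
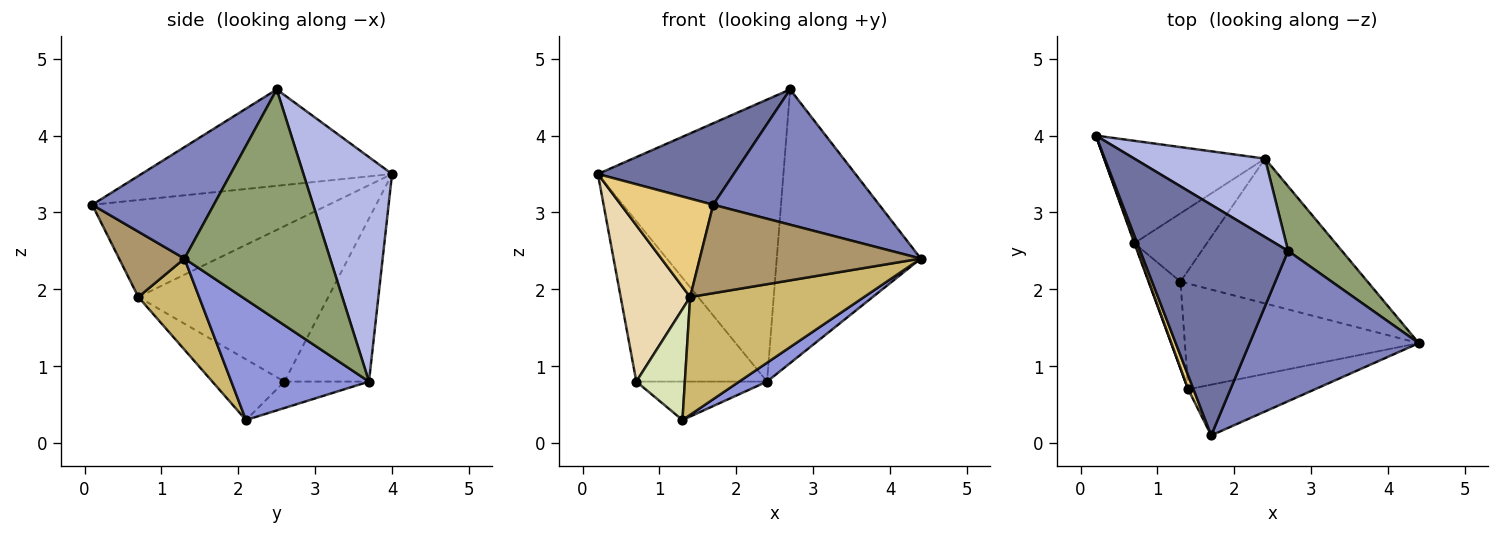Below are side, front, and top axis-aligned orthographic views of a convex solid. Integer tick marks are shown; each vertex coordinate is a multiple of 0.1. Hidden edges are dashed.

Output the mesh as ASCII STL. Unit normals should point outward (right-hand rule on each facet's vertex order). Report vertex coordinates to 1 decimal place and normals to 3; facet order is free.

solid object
 facet normal -0.524 -0.284 0.803
  outer loop
   vertex 2.7 2.5 4.6
   vertex 0.2 4.0 3.5
   vertex 1.7 0.1 3.1
  endloop
 endfacet
 facet normal 0.440 -0.601 0.668
  outer loop
   vertex 2.7 2.5 4.6
   vertex 1.7 0.1 3.1
   vertex 4.4 1.3 2.4
  endloop
 endfacet
 facet normal 0.538 -0.109 -0.836
  outer loop
   vertex 2.4 3.7 0.8
   vertex 4.4 1.3 2.4
   vertex 1.3 2.1 0.3
  endloop
 endfacet
 facet normal 0.418 0.875 0.243
  outer loop
   vertex 2.4 3.7 0.8
   vertex 0.2 4.0 3.5
   vertex 2.7 2.5 4.6
  endloop
 endfacet
 facet normal 0.701 0.694 0.164
  outer loop
   vertex 2.4 3.7 0.8
   vertex 2.7 2.5 4.6
   vertex 4.4 1.3 2.4
  endloop
 endfacet
 facet normal -0.479 0.740 -0.472
  outer loop
   vertex 0.7 2.6 0.8
   vertex 0.2 4.0 3.5
   vertex 2.4 3.7 0.8
  endloop
 endfacet
 facet normal -0.303 0.468 -0.831
  outer loop
   vertex 0.7 2.6 0.8
   vertex 2.4 3.7 0.8
   vertex 1.3 2.1 0.3
  endloop
 endfacet
 facet normal -0.760 -0.512 -0.400
  outer loop
   vertex 1.4 0.7 1.9
   vertex 0.7 2.6 0.8
   vertex 1.3 2.1 0.3
  endloop
 endfacet
 facet normal 0.248 -0.840 -0.482
  outer loop
   vertex 1.4 0.7 1.9
   vertex 4.4 1.3 2.4
   vertex 1.7 0.1 3.1
  endloop
 endfacet
 facet normal 0.252 -0.720 -0.646
  outer loop
   vertex 1.4 0.7 1.9
   vertex 1.3 2.1 0.3
   vertex 4.4 1.3 2.4
  endloop
 endfacet
 facet normal -0.930 -0.363 0.051
  outer loop
   vertex 1.4 0.7 1.9
   vertex 1.7 0.1 3.1
   vertex 0.2 4.0 3.5
  endloop
 endfacet
 facet normal -0.939 -0.344 0.004
  outer loop
   vertex 1.4 0.7 1.9
   vertex 0.2 4.0 3.5
   vertex 0.7 2.6 0.8
  endloop
 endfacet
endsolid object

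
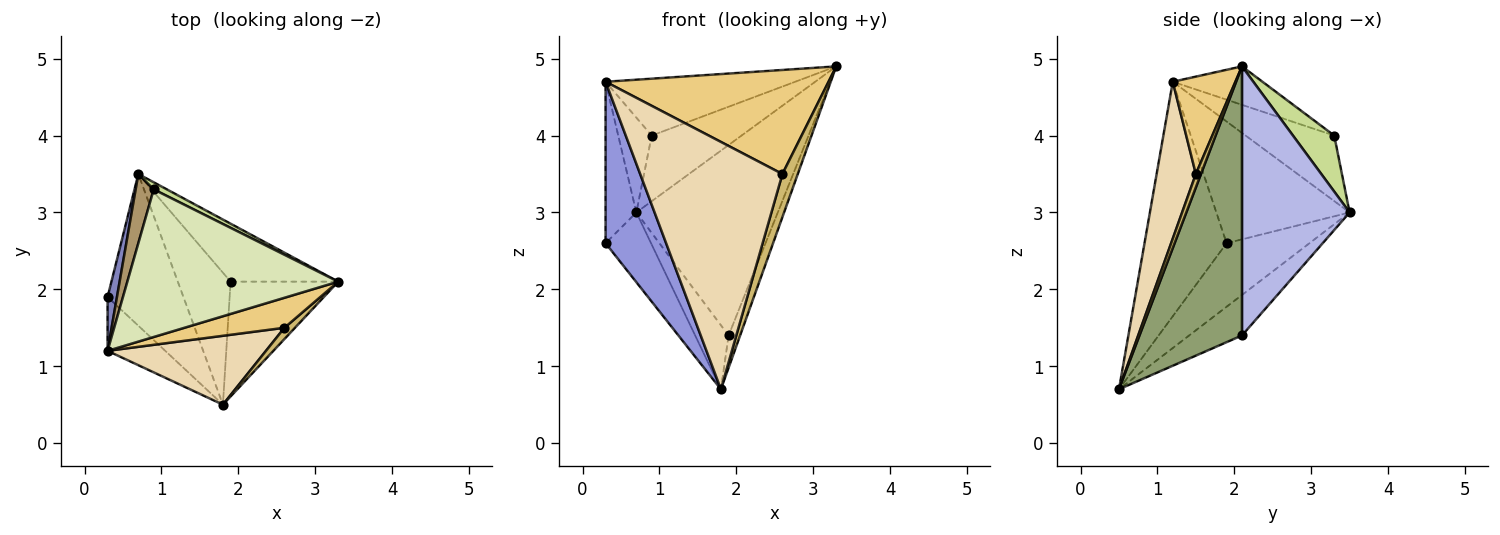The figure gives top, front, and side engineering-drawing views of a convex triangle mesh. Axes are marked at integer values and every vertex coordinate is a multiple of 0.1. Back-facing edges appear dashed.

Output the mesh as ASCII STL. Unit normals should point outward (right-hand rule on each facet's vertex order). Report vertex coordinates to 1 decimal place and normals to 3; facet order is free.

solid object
 facet normal -0.606 0.332 -0.723
  outer loop
   vertex 1.8 0.5 0.7
   vertex 0.3 1.9 2.6
   vertex 0.7 3.5 3.0
  endloop
 endfacet
 facet normal -0.972 0.224 0.075
  outer loop
   vertex 0.3 1.2 4.7
   vertex 0.7 3.5 3.0
   vertex 0.3 1.9 2.6
  endloop
 endfacet
 facet normal -0.789 -0.582 -0.194
  outer loop
   vertex 0.3 1.2 4.7
   vertex 0.3 1.9 2.6
   vertex 1.8 0.5 0.7
  endloop
 endfacet
 facet normal 0.589 0.773 -0.235
  outer loop
   vertex 1.9 2.1 1.4
   vertex 0.7 3.5 3.0
   vertex 3.3 2.1 4.9
  endloop
 endfacet
 facet normal 0.923 0.104 -0.369
  outer loop
   vertex 1.9 2.1 1.4
   vertex 3.3 2.1 4.9
   vertex 1.8 0.5 0.7
  endloop
 endfacet
 facet normal -0.568 0.359 -0.740
  outer loop
   vertex 1.9 2.1 1.4
   vertex 1.8 0.5 0.7
   vertex 0.7 3.5 3.0
  endloop
 endfacet
 facet normal 0.416 0.904 0.098
  outer loop
   vertex 0.9 3.3 4.0
   vertex 3.3 2.1 4.9
   vertex 0.7 3.5 3.0
  endloop
 endfacet
 facet normal -0.168 0.355 0.920
  outer loop
   vertex 0.9 3.3 4.0
   vertex 0.3 1.2 4.7
   vertex 3.3 2.1 4.9
  endloop
 endfacet
 facet normal -0.906 0.342 0.250
  outer loop
   vertex 0.9 3.3 4.0
   vertex 0.7 3.5 3.0
   vertex 0.3 1.2 4.7
  endloop
 endfacet
 facet normal 0.307 -0.921 0.241
  outer loop
   vertex 2.6 1.5 3.5
   vertex 1.8 0.5 0.7
   vertex 3.3 2.1 4.9
  endloop
 endfacet
 facet normal 0.260 -0.928 0.267
  outer loop
   vertex 2.6 1.5 3.5
   vertex 3.3 2.1 4.9
   vertex 0.3 1.2 4.7
  endloop
 endfacet
 facet normal 0.257 -0.931 0.259
  outer loop
   vertex 2.6 1.5 3.5
   vertex 0.3 1.2 4.7
   vertex 1.8 0.5 0.7
  endloop
 endfacet
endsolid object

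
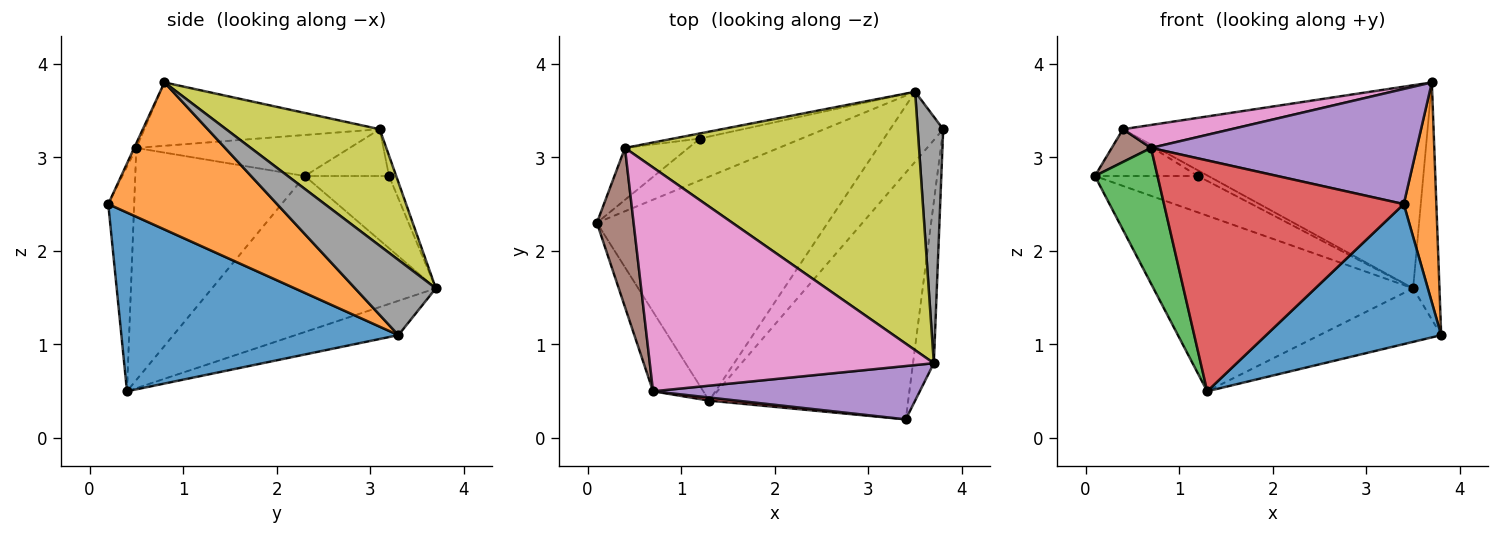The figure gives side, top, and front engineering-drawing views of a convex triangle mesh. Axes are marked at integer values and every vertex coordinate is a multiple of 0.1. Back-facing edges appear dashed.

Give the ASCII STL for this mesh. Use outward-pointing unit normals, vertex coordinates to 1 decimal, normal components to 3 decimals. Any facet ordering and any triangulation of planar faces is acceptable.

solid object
 facet normal 0.616 -0.389 -0.685
  outer loop
   vertex 1.3 0.4 0.5
   vertex 3.8 3.3 1.1
   vertex 3.4 0.2 2.5
  endloop
 endfacet
 facet normal 0.973 -0.188 -0.138
  outer loop
   vertex 3.7 0.8 3.8
   vertex 3.4 0.2 2.5
   vertex 3.8 3.3 1.1
  endloop
 endfacet
 facet normal -0.919 -0.340 -0.199
  outer loop
   vertex 0.7 0.5 3.1
   vertex 0.1 2.3 2.8
   vertex 1.3 0.4 0.5
  endloop
 endfacet
 facet normal -0.107 -0.994 0.013
  outer loop
   vertex 0.7 0.5 3.1
   vertex 1.3 0.4 0.5
   vertex 3.4 0.2 2.5
  endloop
 endfacet
 facet normal -0.007 -0.907 0.420
  outer loop
   vertex 0.7 0.5 3.1
   vertex 3.4 0.2 2.5
   vertex 3.7 0.8 3.8
  endloop
 endfacet
 facet normal -0.738 -0.136 0.661
  outer loop
   vertex 0.4 3.1 3.3
   vertex 0.1 2.3 2.8
   vertex 0.7 0.5 3.1
  endloop
 endfacet
 facet normal -0.217 -0.100 0.971
  outer loop
   vertex 0.4 3.1 3.3
   vertex 0.7 0.5 3.1
   vertex 3.7 0.8 3.8
  endloop
 endfacet
 facet normal 0.905 0.295 0.307
  outer loop
   vertex 3.5 3.7 1.6
   vertex 3.7 0.8 3.8
   vertex 3.8 3.3 1.1
  endloop
 endfacet
 facet normal 0.297 0.590 0.751
  outer loop
   vertex 3.5 3.7 1.6
   vertex 0.4 3.1 3.3
   vertex 3.7 0.8 3.8
  endloop
 endfacet
 facet normal -0.470 0.545 -0.695
  outer loop
   vertex 3.5 3.7 1.6
   vertex 1.3 0.4 0.5
   vertex 0.1 2.3 2.8
  endloop
 endfacet
 facet normal -0.457 0.540 -0.706
  outer loop
   vertex 3.5 3.7 1.6
   vertex 3.8 3.3 1.1
   vertex 1.3 0.4 0.5
  endloop
 endfacet
 facet normal -0.480 0.587 -0.651
  outer loop
   vertex 1.2 3.2 2.8
   vertex 0.1 2.3 2.8
   vertex 0.4 3.1 3.3
  endloop
 endfacet
 facet normal -0.473 0.578 -0.665
  outer loop
   vertex 1.2 3.2 2.8
   vertex 3.5 3.7 1.6
   vertex 0.1 2.3 2.8
  endloop
 endfacet
 facet normal -0.454 0.664 -0.594
  outer loop
   vertex 1.2 3.2 2.8
   vertex 0.4 3.1 3.3
   vertex 3.5 3.7 1.6
  endloop
 endfacet
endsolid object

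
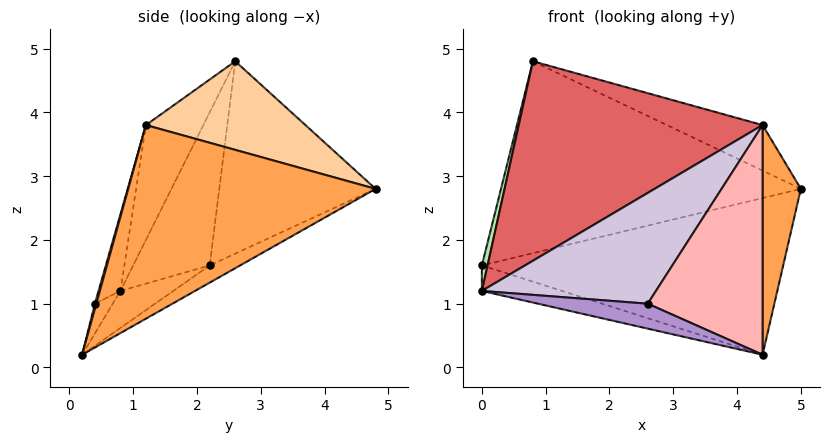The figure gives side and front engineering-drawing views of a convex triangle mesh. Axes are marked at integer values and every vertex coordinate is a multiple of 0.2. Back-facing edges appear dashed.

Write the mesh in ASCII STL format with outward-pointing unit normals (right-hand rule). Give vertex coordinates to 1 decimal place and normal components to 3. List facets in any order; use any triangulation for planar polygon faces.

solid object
 facet normal -0.050 0.496 -0.867
  outer loop
   vertex 4.4 0.2 0.2
   vertex 0.0 2.2 1.6
   vertex 5.0 4.8 2.8
  endloop
 endfacet
 facet normal -0.462 0.887 0.005
  outer loop
   vertex 0.8 2.6 4.8
   vertex 5.0 4.8 2.8
   vertex 0.0 2.2 1.6
  endloop
 endfacet
 facet normal 0.987 -0.153 0.042
  outer loop
   vertex 4.4 1.2 3.8
   vertex 4.4 0.2 0.2
   vertex 5.0 4.8 2.8
  endloop
 endfacet
 facet normal 0.334 0.200 0.921
  outer loop
   vertex 4.4 1.2 3.8
   vertex 5.0 4.8 2.8
   vertex 0.8 2.6 4.8
  endloop
 endfacet
 facet normal -0.178 0.270 -0.946
  outer loop
   vertex 0.0 0.8 1.2
   vertex 0.0 2.2 1.6
   vertex 4.4 0.2 0.2
  endloop
 endfacet
 facet normal -0.966 -0.072 0.250
  outer loop
   vertex 0.0 0.8 1.2
   vertex 0.8 2.6 4.8
   vertex 0.0 2.2 1.6
  endloop
 endfacet
 facet normal -0.202 -0.857 0.474
  outer loop
   vertex 0.0 0.8 1.2
   vertex 4.4 1.2 3.8
   vertex 0.8 2.6 4.8
  endloop
 endfacet
 facet normal 0.012 -0.963 0.268
  outer loop
   vertex 2.6 0.4 1.0
   vertex 4.4 0.2 0.2
   vertex 4.4 1.2 3.8
  endloop
 endfacet
 facet normal -0.160 -0.981 -0.114
  outer loop
   vertex 2.6 0.4 1.0
   vertex 0.0 0.8 1.2
   vertex 4.4 0.2 0.2
  endloop
 endfacet
 facet normal -0.117 -0.932 0.342
  outer loop
   vertex 2.6 0.4 1.0
   vertex 4.4 1.2 3.8
   vertex 0.0 0.8 1.2
  endloop
 endfacet
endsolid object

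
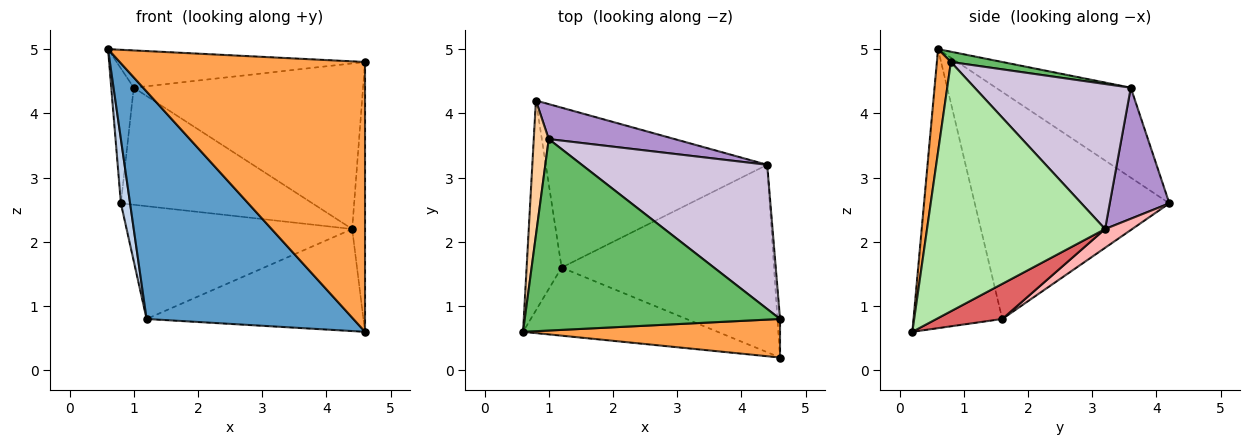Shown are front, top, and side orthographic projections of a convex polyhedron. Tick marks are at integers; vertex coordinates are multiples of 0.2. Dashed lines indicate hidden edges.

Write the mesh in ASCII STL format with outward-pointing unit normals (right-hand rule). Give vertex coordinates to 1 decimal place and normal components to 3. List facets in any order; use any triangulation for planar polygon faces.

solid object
 facet normal -0.380 -0.886 -0.265
  outer loop
   vertex 1.2 1.6 0.8
   vertex 4.6 0.2 0.6
   vertex 0.6 0.6 5.0
  endloop
 endfacet
 facet normal -0.987 -0.047 -0.152
  outer loop
   vertex 1.2 1.6 0.8
   vertex 0.6 0.6 5.0
   vertex 0.8 4.2 2.6
  endloop
 endfacet
 facet normal 0.056 -0.988 0.141
  outer loop
   vertex 4.6 0.8 4.8
   vertex 0.6 0.6 5.0
   vertex 4.6 0.2 0.6
  endloop
 endfacet
 facet normal -0.973 0.162 0.162
  outer loop
   vertex 1.0 3.6 4.4
   vertex 0.8 4.2 2.6
   vertex 0.6 0.6 5.0
  endloop
 endfacet
 facet normal 0.039 0.191 0.981
  outer loop
   vertex 1.0 3.6 4.4
   vertex 0.6 0.6 5.0
   vertex 4.6 0.8 4.8
  endloop
 endfacet
 facet normal 0.997 0.072 -0.010
  outer loop
   vertex 4.4 3.2 2.2
   vertex 4.6 0.8 4.8
   vertex 4.6 0.2 0.6
  endloop
 endfacet
 facet normal 0.144 0.473 -0.869
  outer loop
   vertex 4.4 3.2 2.2
   vertex 4.6 0.2 0.6
   vertex 1.2 1.6 0.8
  endloop
 endfacet
 facet normal 0.069 0.575 -0.815
  outer loop
   vertex 4.4 3.2 2.2
   vertex 1.2 1.6 0.8
   vertex 0.8 4.2 2.6
  endloop
 endfacet
 facet normal 0.286 0.918 0.274
  outer loop
   vertex 4.4 3.2 2.2
   vertex 0.8 4.2 2.6
   vertex 1.0 3.6 4.4
  endloop
 endfacet
 facet normal 0.457 0.671 0.584
  outer loop
   vertex 4.4 3.2 2.2
   vertex 1.0 3.6 4.4
   vertex 4.6 0.8 4.8
  endloop
 endfacet
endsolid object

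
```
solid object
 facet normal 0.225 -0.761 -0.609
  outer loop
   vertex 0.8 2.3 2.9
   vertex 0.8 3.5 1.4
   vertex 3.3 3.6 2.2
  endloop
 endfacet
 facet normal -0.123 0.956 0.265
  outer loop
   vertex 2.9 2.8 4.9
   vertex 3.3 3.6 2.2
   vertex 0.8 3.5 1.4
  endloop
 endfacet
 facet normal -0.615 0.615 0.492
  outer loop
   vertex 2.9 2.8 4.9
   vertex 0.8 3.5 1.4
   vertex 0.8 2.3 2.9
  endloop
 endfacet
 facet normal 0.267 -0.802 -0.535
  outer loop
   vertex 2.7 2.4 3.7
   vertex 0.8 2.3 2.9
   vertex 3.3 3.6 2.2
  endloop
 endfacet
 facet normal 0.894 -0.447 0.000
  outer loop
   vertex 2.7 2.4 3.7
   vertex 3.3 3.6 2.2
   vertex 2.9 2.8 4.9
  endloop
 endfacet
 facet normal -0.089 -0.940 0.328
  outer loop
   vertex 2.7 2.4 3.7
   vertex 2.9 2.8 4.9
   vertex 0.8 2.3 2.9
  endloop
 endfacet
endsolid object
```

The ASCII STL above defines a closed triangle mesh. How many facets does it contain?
6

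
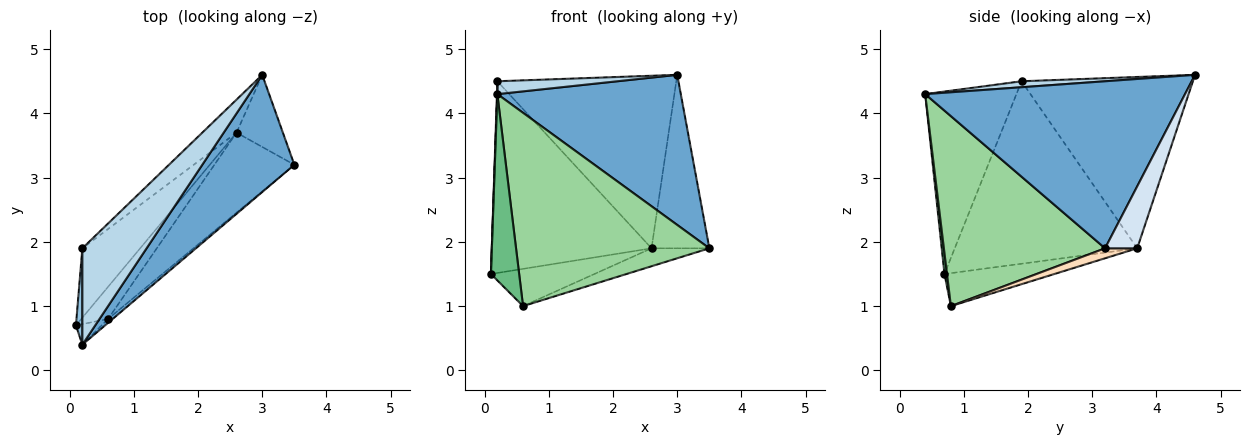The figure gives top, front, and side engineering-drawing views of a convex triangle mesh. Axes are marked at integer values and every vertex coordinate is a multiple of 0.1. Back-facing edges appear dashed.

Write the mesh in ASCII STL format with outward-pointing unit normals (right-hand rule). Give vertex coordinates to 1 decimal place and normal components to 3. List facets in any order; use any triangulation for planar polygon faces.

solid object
 facet normal 0.745 -0.526 0.411
  outer loop
   vertex 0.2 0.4 4.3
   vertex 3.5 3.2 1.9
   vertex 3.0 4.6 4.6
  endloop
 endfacet
 facet normal -0.999 -0.005 0.035
  outer loop
   vertex 0.2 1.9 4.5
   vertex 0.1 0.7 1.5
   vertex 0.2 0.4 4.3
  endloop
 endfacet
 facet normal 0.092 -0.132 0.987
  outer loop
   vertex 0.2 1.9 4.5
   vertex 0.2 0.4 4.3
   vertex 3.0 4.6 4.6
  endloop
 endfacet
 facet normal 0.456 0.822 -0.341
  outer loop
   vertex 2.6 3.7 1.9
   vertex 3.0 4.6 4.6
   vertex 3.5 3.2 1.9
  endloop
 endfacet
 facet normal -0.732 0.641 -0.232
  outer loop
   vertex 2.6 3.7 1.9
   vertex 0.1 0.7 1.5
   vertex 0.2 1.9 4.5
  endloop
 endfacet
 facet normal -0.685 0.715 -0.137
  outer loop
   vertex 2.6 3.7 1.9
   vertex 0.2 1.9 4.5
   vertex 3.0 4.6 4.6
  endloop
 endfacet
 facet normal -0.627 0.590 -0.509
  outer loop
   vertex 0.6 0.8 1.0
   vertex 0.1 0.7 1.5
   vertex 2.6 3.7 1.9
  endloop
 endfacet
 facet normal 0.121 0.217 -0.969
  outer loop
   vertex 0.6 0.8 1.0
   vertex 2.6 3.7 1.9
   vertex 3.5 3.2 1.9
  endloop
 endfacet
 facet normal 0.089 -0.990 -0.109
  outer loop
   vertex 0.6 0.8 1.0
   vertex 0.2 0.4 4.3
   vertex 0.1 0.7 1.5
  endloop
 endfacet
 facet normal 0.640 -0.768 -0.015
  outer loop
   vertex 0.6 0.8 1.0
   vertex 3.5 3.2 1.9
   vertex 0.2 0.4 4.3
  endloop
 endfacet
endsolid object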